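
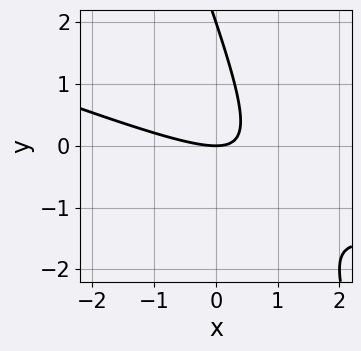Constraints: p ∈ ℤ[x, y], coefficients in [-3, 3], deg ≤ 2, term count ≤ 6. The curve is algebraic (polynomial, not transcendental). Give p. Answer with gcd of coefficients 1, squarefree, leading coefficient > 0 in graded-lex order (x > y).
x^2 + 3*x*y + y^2 - 2*y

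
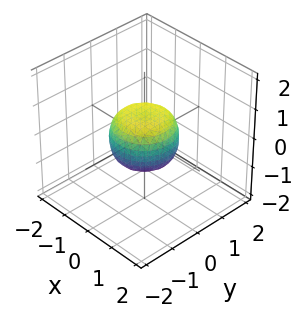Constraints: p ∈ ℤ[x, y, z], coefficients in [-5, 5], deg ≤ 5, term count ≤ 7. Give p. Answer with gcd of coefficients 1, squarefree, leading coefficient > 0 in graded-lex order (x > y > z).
First, deg p = 4.
Next, symmetries: rotational symmetry about the z-axis ⇒ p depends on x, y only through x² + y².
Next, reading off the gridlines: the x-axis gridline crossings are at x ∈ {-1, 1}; a circular section at z = 0 has radius exactly 1.
Finally, together with the visible shape, these determine p as stated.

2*x^4 + 4*x^2*y^2 + 2*y^4 - x^2 - y^2 + 2*z^2 - 1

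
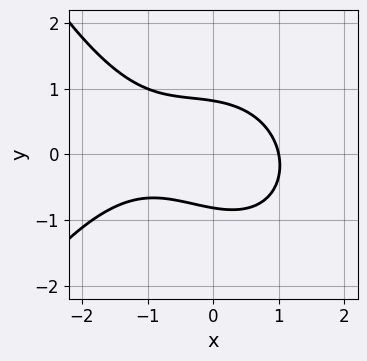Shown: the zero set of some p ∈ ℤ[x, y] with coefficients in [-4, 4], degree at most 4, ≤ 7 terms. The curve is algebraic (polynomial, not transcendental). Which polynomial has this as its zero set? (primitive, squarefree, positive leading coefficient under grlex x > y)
x^3 + x^2 + x*y + 3*y^2 - 2

(a) The degree is 3 — a generic line meets the curve in up to 3 points.
(b) Checking where it meets the axes: one x-axis crossing is at x = 1.
(c) Solving for integer coefficients yields p as stated.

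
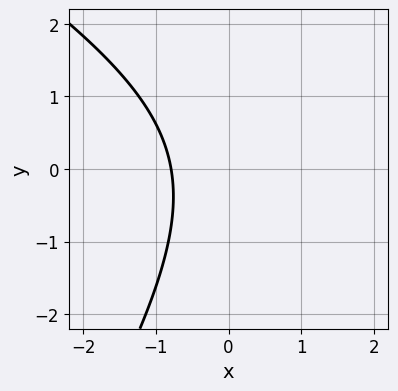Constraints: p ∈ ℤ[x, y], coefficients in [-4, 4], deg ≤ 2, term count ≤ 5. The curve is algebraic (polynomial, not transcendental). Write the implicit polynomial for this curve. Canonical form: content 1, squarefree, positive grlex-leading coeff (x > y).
x^2 + x*y - y^2 - 3*x - 3

First, the degree is 2 — a generic line meets the curve in up to 2 points.
Next, reading off the gridlines: no y-intercept at any integer in the box.
Finally, putting this together gives p.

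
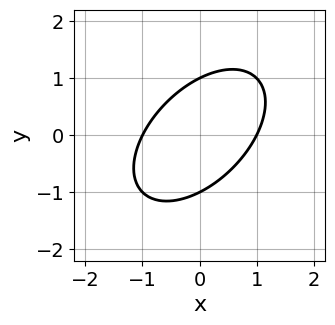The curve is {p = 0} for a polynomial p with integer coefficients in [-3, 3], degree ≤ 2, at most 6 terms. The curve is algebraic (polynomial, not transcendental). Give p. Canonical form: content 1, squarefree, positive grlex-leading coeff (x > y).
x^2 - x*y + y^2 - 1

Degree: the shape is more complex than any degree-1 curve, so deg p = 2.
Checking where it meets the axes: among the integer gridlines, it crosses the x-axis at x ∈ {-1, 1}; the y-axis gridline crossings are at y ∈ {-1, 1}.
Together with the visible shape, these determine p as stated.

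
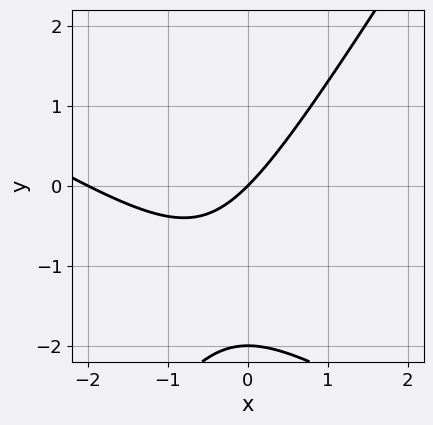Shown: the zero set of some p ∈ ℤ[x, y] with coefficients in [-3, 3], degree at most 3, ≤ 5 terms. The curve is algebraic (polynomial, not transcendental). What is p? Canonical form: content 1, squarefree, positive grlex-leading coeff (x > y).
deg p = 2.
From the axis intercepts and sections: the y-axis gridline crossings are at y ∈ {-2, 0}; the x-axis gridline crossings are at x ∈ {-2, 0}.
Solving for integer coefficients yields p as stated.

x^2 + x*y - y^2 + 2*x - 2*y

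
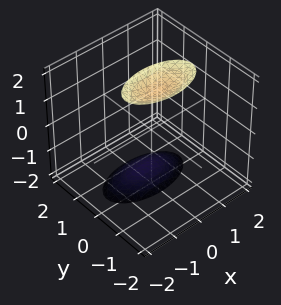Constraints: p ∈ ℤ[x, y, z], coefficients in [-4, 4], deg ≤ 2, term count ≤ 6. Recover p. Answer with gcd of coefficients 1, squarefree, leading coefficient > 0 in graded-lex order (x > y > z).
There are 2 components. Treating them together as one polynomial.
The degree is 2 — the shape is more complex than any degree-1 surface.
From the axis intercepts and sections: it misses every integer gridline on the x-axis; the surface avoids every integer y-axis point in the box.
Together with the visible shape, these determine p as stated.

x^2 + 3*y^2 + y*z - z^2 + 3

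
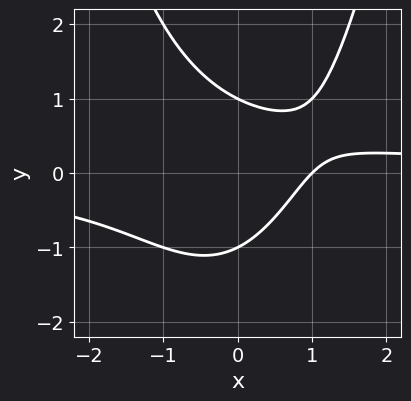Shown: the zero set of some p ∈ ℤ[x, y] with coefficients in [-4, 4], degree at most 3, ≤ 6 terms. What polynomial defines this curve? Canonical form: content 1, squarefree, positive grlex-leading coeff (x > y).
x^2*y - y^2 - x + 1

First, degree: no degree-2 curve has this shape, so deg p = 3.
Then, checking where it meets the axes: among the integer gridlines, it crosses the y-axis at y ∈ {-1, 1}; it crosses the x-axis at the gridline x = 1.
Finally, the integer polynomial consistent with all of this is the stated p.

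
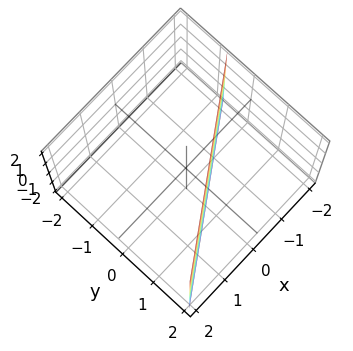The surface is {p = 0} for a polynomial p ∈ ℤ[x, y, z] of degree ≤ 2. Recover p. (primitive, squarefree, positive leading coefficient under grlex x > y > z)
2*x - 3*y + 2

Degree: the surface is flat (a plane), so deg p = 1.
Checking where it meets the axes: it meets the x-axis at x = -1 (among the integer gridlines); no z-intercept at any integer in the box.
Matching integer coefficients to the picture gives p.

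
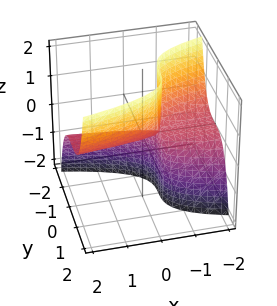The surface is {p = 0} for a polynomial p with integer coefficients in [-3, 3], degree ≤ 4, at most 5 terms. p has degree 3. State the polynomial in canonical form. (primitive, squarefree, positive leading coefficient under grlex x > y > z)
2*y^3 - 2*x*z - z

First, deg p = 3. A generic line meets the surface in up to 3 points.
Next, from the axis intercepts and sections: the visible x-axis segment lies entirely on the surface; one z-axis crossing is at z = 0.
Finally, matching integer coefficients to the picture gives p.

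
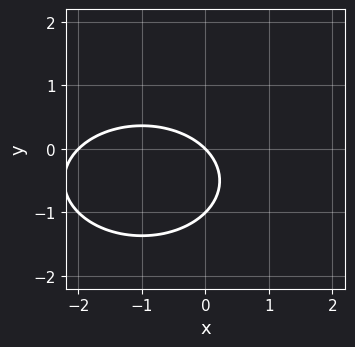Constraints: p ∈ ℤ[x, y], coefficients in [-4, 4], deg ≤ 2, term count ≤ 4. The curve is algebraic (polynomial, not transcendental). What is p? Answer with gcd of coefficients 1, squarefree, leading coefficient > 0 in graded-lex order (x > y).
x^2 + 2*y^2 + 2*x + 2*y

(a) deg p = 2.
(b) Checking where it meets the axes: among the integer gridlines, it crosses the x-axis at x ∈ {-2, 0}; the y-axis gridline crossings are at y ∈ {-1, 0}.
(c) Fitting integer coefficients to these (and the overall shape) gives p.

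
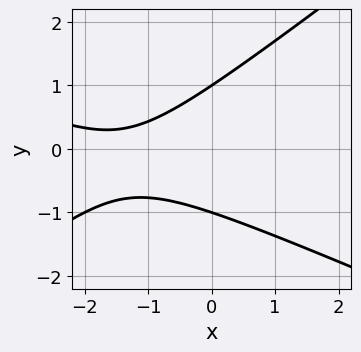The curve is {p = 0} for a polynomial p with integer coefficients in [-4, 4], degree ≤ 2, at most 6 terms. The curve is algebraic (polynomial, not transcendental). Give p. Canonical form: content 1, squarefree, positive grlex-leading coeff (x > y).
x^2 + x*y - 3*y^2 + 3*x + 3

(a) The degree is 2 — the shape is more complex than any degree-1 curve.
(b) Observable constraints: the curve avoids every integer x-axis point in the box; among the integer gridlines, it crosses the y-axis at y ∈ {-1, 1}.
(c) These observations pin down the coefficients.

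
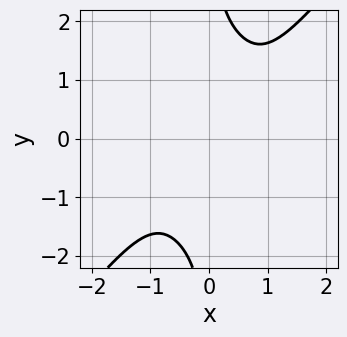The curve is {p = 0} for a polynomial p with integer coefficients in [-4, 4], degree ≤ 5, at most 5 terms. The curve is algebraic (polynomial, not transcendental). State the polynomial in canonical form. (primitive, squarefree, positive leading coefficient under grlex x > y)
3*x^4 - x^3*y - x*y^3 + 3

Degree: no degree-3 curve has this shape, so deg p = 4.
Checking where it meets the axes: no y-intercept at any integer in the box; no x-intercept at any integer in the box.
Matching integer coefficients to the picture gives p.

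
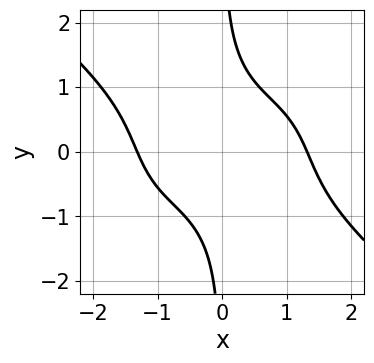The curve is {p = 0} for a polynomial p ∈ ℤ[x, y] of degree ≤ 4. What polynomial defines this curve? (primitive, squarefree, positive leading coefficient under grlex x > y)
x^4 + 2*x*y^3 + 3*x*y - 3

First, degree: a generic line meets the curve in up to 4 points, so deg p = 4.
Then, from the axis intercepts and sections: it misses every integer gridline on the y-axis.
Finally, solving for integer coefficients yields p as stated.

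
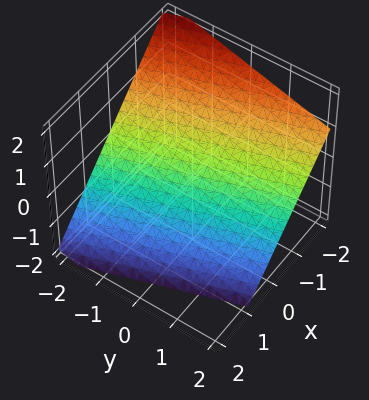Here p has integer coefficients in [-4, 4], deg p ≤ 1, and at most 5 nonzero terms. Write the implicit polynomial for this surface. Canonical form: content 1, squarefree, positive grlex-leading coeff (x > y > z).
3*x + y + 3*z + 2

1. deg p = 1. Every cross-section is a straight line — this is a plane.
2. Checking where it meets the axes: it meets the y-axis at y = -2 (among the integer gridlines).
3. Fitting integer coefficients to these (and the overall shape) gives p.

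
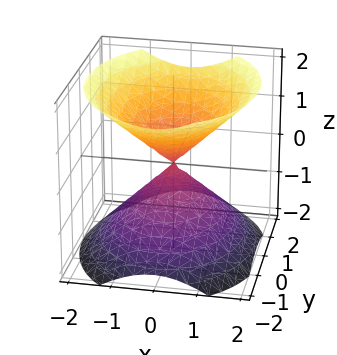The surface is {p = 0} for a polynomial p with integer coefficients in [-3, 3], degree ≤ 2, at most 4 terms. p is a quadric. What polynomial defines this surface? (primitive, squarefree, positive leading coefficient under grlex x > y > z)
1. I count 2 distinct pieces. Treating them together as one polynomial.
2. The degree is 2 — a double cone through the origin; a quadric.
3. Symmetries: it's symmetric under z → −z, forcing even powers of z; the x ↦ −x reflection is a symmetry, so x appears only in even powers; it's symmetric under y → −y, forcing even powers of y.
4. From the axis intercepts and sections: it meets the y-axis at y = 0 (among the integer gridlines); one x-axis crossing is at x = 0; it meets the z-axis at z = 0 (among the integer gridlines).
5. Fitting integer coefficients to these (and the overall shape) gives p.

3*x^2 + 2*y^2 - 3*z^2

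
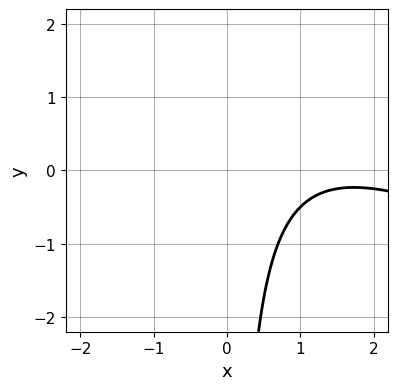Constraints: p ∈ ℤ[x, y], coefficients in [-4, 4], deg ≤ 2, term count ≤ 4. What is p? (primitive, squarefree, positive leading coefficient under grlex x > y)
x^2 + 2*x*y - 3*x + 3

(a) The degree is 2 — no degree-1 curve has this shape.
(b) Checking where it meets the axes: no x-intercept at any integer in the box; it misses every integer gridline on the y-axis.
(c) Assembling these constraints gives the stated polynomial.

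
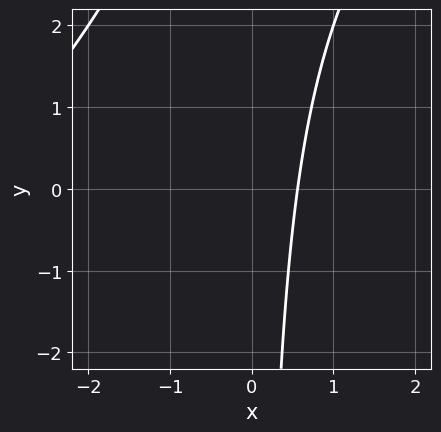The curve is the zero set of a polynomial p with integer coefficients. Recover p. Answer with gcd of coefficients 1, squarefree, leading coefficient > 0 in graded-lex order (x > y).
First, deg p = 2.
Then, from the visible intercepts: it misses every integer gridline on the y-axis.
Finally, solving for integer coefficients yields p as stated.

x^2 - x*y + 3*x - 2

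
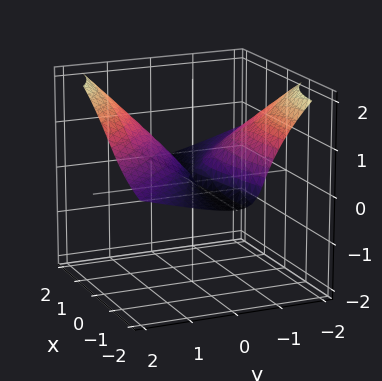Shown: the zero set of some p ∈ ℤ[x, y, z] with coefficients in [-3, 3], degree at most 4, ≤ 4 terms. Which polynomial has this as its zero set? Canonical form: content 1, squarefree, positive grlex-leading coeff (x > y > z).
The degree is 3 — a generic line meets the surface in up to 3 points.
From the axis intercepts and sections: one y-axis crossing is at y = 0; the visible x-axis segment lies entirely on the surface; it meets the z-axis at z = 0 (among the integer gridlines).
Solving for integer coefficients yields p as stated.

x^2*z - 3*x*y*z + 2*z^3 - 2*y^2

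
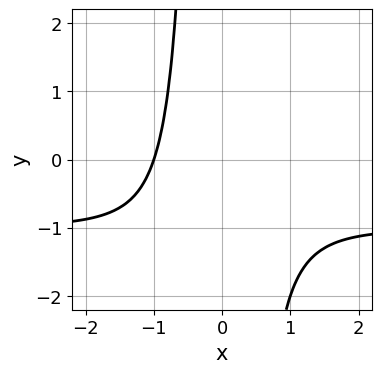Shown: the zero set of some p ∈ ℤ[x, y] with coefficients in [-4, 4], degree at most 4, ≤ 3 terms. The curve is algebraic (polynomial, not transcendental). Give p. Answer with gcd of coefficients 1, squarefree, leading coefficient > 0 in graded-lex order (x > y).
x^3*y + x^3 + 1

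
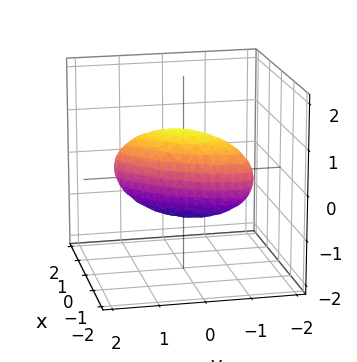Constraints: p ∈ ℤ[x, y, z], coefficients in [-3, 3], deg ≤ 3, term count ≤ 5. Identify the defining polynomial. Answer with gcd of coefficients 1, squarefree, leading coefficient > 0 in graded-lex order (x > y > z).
1. The degree is 2 — a generic line meets the surface in up to 2 points.
2. From the visible intercepts: the y-axis gridline crossings are at y ∈ {-1, 1}; the z-axis gridline crossings are at z ∈ {-1, 1}.
3. Together with the visible shape, these determine p as stated.

2*x^2 - 2*x*y + y^2 + z^2 - 1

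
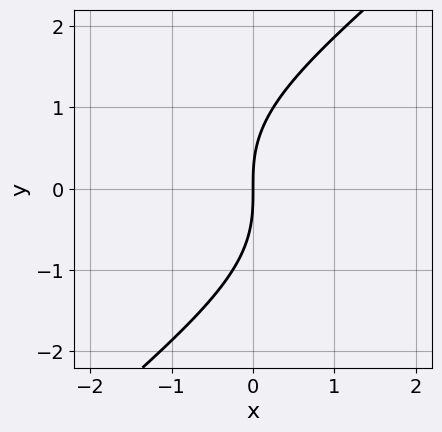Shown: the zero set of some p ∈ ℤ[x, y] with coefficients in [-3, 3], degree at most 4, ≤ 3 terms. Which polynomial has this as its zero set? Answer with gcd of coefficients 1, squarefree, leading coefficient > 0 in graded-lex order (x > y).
1. Degree: the shape is more complex than any degree-2 curve, so deg p = 3.
2. Against the integer gridlines: one x-axis crossing is at x = 0; one y-axis crossing is at y = 0.
3. Putting this together gives p.

x*y^2 - y^3 + 3*x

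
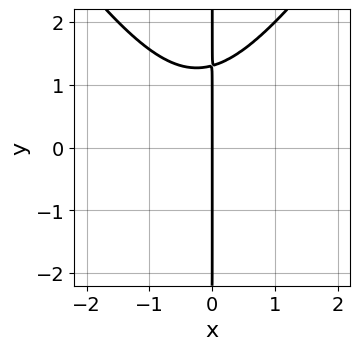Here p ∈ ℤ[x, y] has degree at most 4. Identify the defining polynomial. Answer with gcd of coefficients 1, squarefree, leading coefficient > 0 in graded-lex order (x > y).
2*x^3 - x*y^2 + x^2 - x*y + 3*x

1. deg p = 3. A generic line meets the curve in up to 3 points.
2. Checking where it meets the axes: it meets the x-axis at x = 0 (among the integer gridlines); every point of the y-axis in the box is on the curve.
3. Fitting integer coefficients to these (and the overall shape) gives p.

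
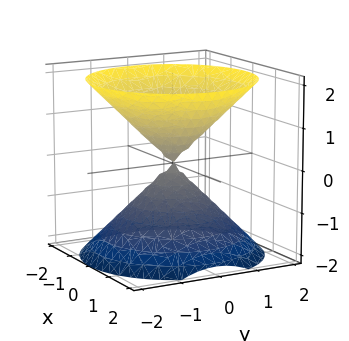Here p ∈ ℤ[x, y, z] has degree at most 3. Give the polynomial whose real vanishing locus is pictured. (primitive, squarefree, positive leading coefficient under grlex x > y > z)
x^2 + y^2 - z^2

There are 2 components.
Degree: a double cone through the origin; a quadric, so deg p = 2.
Symmetries: rotational symmetry about the z-axis ⇒ p depends on x, y only through x² + y²; the z ↦ −z reflection is a symmetry, so z appears only in even powers.
Checking where it meets the axes: a circular section at z = -1 has radius exactly 1; it meets the y-axis at y = 0 (among the integer gridlines); one x-axis crossing is at x = 0; it crosses the z-axis at the gridline z = 0.
Matching integer coefficients to the picture gives p.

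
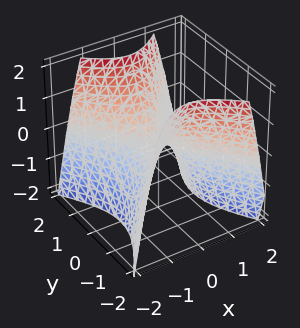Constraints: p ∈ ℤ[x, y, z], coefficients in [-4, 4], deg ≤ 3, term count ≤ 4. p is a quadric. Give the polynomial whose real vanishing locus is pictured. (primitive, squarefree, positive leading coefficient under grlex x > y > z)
3*x^2 - 2*y^2 + 2*z

1. deg p = 2. A saddle surface; a quadric.
2. Symmetries: it's symmetric under y → −y, forcing even powers of y; the x ↦ −x reflection is a symmetry, so x appears only in even powers.
3. From the axis intercepts and sections: one x-axis crossing is at x = 0; it meets the z-axis at z = 0 (among the integer gridlines); it crosses the y-axis at the gridline y = 0.
4. Fitting integer coefficients to these (and the overall shape) gives p.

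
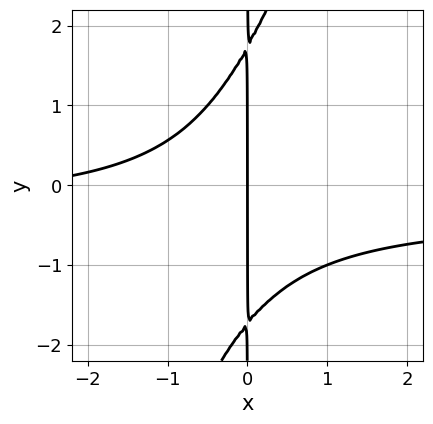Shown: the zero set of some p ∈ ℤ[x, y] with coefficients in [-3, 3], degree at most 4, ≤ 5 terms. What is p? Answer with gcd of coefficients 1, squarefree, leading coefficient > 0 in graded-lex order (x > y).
3*x^2*y - x*y^2 + x^2 + 3*x

(a) Degree: the shape is more complex than any degree-2 curve, so deg p = 3.
(b) From the axis intercepts and sections: the visible y-axis segment lies entirely on the curve; it crosses the x-axis at the gridline x = 0.
(c) Together with the visible shape, these determine p as stated.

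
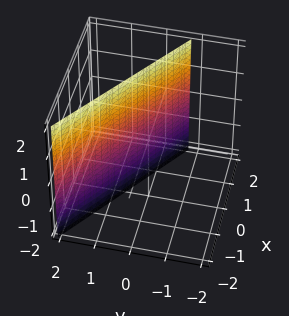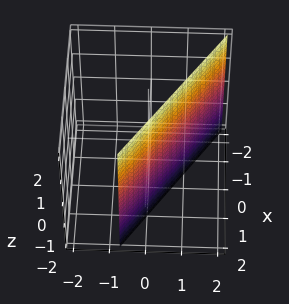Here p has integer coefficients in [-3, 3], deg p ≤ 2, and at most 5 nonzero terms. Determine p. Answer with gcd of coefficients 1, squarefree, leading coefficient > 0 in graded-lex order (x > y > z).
2*x + 3*y - 2

(a) The degree is 1 — the surface is flat (a plane).
(b) From the visible intercepts: the surface avoids every integer z-axis point in the box; it meets the x-axis at x = 1 (among the integer gridlines).
(c) Putting this together gives p.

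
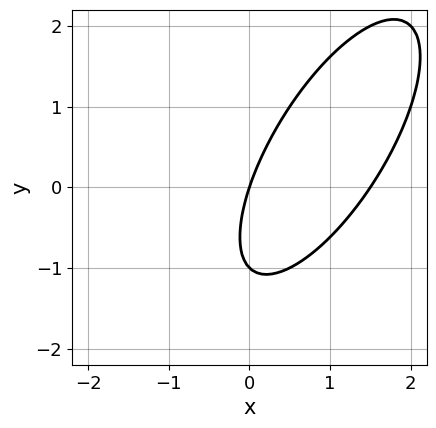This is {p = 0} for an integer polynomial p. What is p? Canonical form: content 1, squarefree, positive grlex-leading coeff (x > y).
2*x^2 - 2*x*y + y^2 - 3*x + y

1. deg p = 2.
2. Against the integer gridlines: it crosses the x-axis at the gridline x = 0; the y-axis gridline crossings are at y ∈ {-1, 0}.
3. Matching integer coefficients to the picture gives p.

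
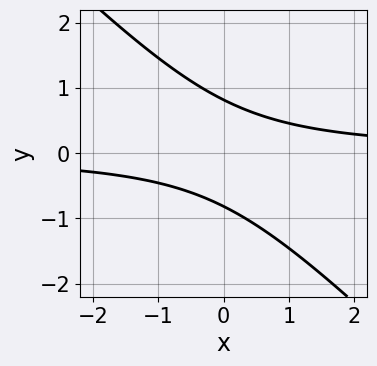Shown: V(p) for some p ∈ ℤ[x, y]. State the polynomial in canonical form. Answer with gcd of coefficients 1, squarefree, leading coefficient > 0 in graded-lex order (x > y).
1. The degree is 2 — no degree-1 curve has this shape.
2. Against the integer gridlines: the curve avoids every integer x-axis point in the box.
3. Solving for integer coefficients yields p as stated.

3*x*y + 3*y^2 - 2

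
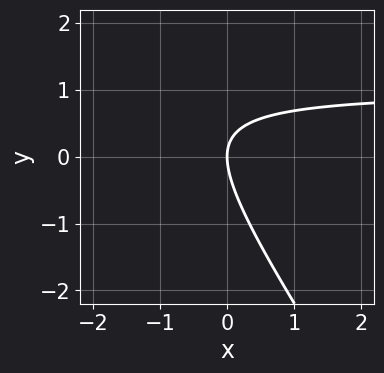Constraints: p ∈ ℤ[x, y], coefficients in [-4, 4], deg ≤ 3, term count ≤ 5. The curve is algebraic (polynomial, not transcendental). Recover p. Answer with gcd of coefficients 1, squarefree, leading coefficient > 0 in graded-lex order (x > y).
(a) Degree: the shape is more complex than any degree-1 curve, so deg p = 2.
(b) Checking where it meets the axes: one y-axis crossing is at y = 0; one x-axis crossing is at x = 0.
(c) Assembling these constraints gives the stated polynomial.

3*x*y + 2*y^2 - 3*x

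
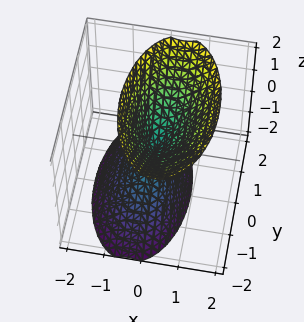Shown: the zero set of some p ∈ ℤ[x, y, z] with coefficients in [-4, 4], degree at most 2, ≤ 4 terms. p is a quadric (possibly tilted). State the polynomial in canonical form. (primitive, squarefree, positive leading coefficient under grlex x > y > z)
3*x^2 - x*z + y^2 - z^2

(a) The picture has 2 separate pieces. Treating them together as one polynomial.
(b) Degree: no degree-1 surface has this shape, so deg p = 2.
(c) Checking where it meets the axes: it meets the z-axis at z = 0 (among the integer gridlines); it meets the y-axis at y = 0 (among the integer gridlines); it crosses the x-axis at the gridline x = 0.
(d) Fitting integer coefficients to these (and the overall shape) gives p.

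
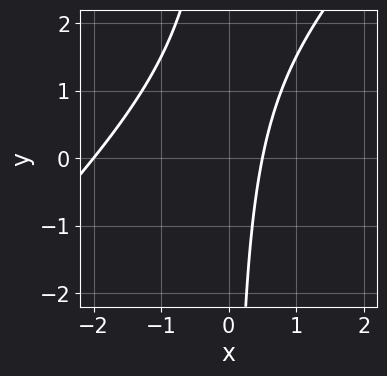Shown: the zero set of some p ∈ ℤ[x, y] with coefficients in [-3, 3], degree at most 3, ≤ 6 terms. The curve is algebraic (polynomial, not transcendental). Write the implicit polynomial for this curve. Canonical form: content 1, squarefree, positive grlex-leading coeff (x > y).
2*x^2 - 2*x*y + 3*x - 2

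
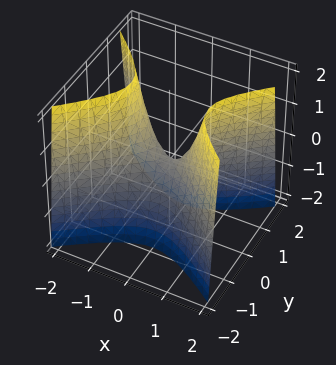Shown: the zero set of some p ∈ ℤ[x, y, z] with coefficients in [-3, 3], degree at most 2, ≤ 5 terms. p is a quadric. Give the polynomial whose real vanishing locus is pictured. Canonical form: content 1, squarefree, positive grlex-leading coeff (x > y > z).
(a) The degree is 2 — a hyperbolic paraboloid; a quadric.
(b) Symmetries: mirror symmetry x ↦ −x ⇒ only even powers of x; mirror symmetry y ↦ −y ⇒ only even powers of y.
(c) From the visible intercepts: it crosses the z-axis at the gridline z = 0; it meets the x-axis at x = 0 (among the integer gridlines); it meets the y-axis at y = 0 (among the integer gridlines).
(d) Together with the visible shape, these determine p as stated.

2*x^2 - 3*y^2 - z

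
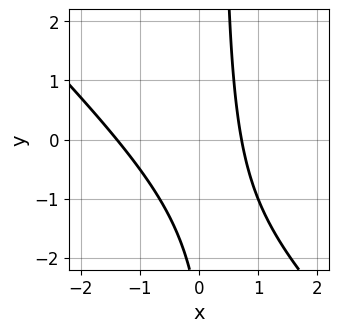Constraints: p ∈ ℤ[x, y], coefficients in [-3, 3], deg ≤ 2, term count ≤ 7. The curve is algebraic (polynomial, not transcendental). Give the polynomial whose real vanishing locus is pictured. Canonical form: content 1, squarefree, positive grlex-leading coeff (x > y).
3*x^2 + 3*x*y + 2*x - y - 3

First, the degree is 2 — a generic line meets the curve in up to 2 points.
Then, checking where it meets the axes: the curve avoids every integer y-axis point in the box.
Finally, together with the visible shape, these determine p as stated.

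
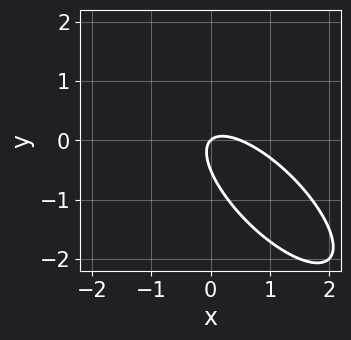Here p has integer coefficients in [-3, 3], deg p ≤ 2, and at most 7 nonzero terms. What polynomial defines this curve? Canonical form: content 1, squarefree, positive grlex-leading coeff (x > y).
2*x^2 + 3*x*y + 2*y^2 - x + y

First, the degree is 2 — no degree-1 curve has this shape.
Next, checking where it meets the axes: it crosses the y-axis at the gridline y = 0; it meets the x-axis at x = 0 (among the integer gridlines).
Finally, together with the visible shape, these determine p as stated.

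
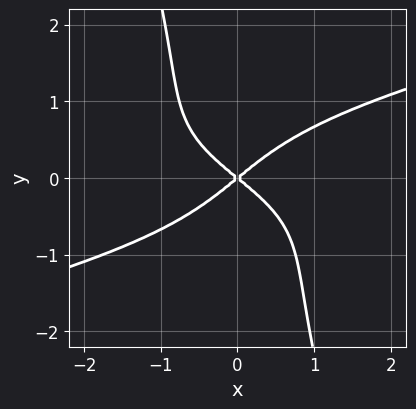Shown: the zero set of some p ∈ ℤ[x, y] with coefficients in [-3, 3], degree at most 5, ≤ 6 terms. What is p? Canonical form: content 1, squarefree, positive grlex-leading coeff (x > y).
x^2*y^2 - 3*x*y^3 - y^4 + 2*x^2 - 3*y^2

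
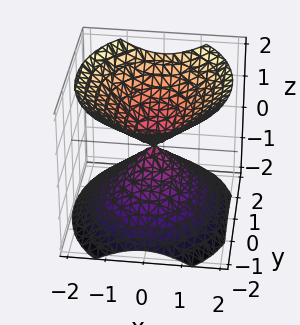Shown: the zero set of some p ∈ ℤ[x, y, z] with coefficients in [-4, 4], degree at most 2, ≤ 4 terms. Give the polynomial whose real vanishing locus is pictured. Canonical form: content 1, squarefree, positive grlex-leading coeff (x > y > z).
I count 2 distinct pieces. Treating them together as one polynomial.
deg p = 2. Two nappes meeting at a single point; a quadric.
Symmetries: the x ↦ −x reflection is a symmetry, so x appears only in even powers; it's symmetric under y → −y, forcing even powers of y; it's symmetric under z → −z, forcing even powers of z.
From the visible intercepts: it meets the x-axis at x = 0 (among the integer gridlines); one y-axis crossing is at y = 0; it meets the z-axis at z = 0 (among the integer gridlines).
Assembling these constraints gives the stated polynomial.

3*x^2 + 2*y^2 - 3*z^2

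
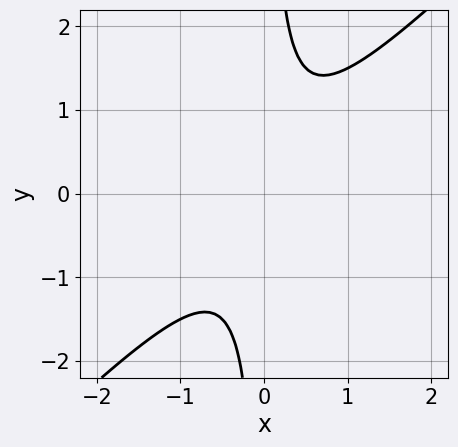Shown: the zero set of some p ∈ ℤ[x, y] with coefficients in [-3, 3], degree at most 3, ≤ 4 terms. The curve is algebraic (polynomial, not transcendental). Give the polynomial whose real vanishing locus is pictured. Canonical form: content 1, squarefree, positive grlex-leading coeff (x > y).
2*x^2 - 2*x*y + 1

First, the degree is 2 — no degree-1 curve has this shape.
Then, from the visible intercepts: it misses every integer gridline on the y-axis; the curve avoids every integer x-axis point in the box.
Finally, solving for integer coefficients yields p as stated.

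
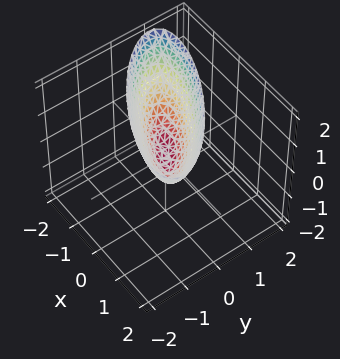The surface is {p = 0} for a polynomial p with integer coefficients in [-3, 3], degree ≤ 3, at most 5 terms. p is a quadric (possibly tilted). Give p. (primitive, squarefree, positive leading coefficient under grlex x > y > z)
x^2 + 2*x*y + 2*y^2 - z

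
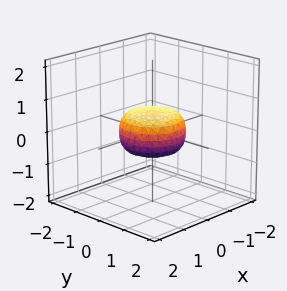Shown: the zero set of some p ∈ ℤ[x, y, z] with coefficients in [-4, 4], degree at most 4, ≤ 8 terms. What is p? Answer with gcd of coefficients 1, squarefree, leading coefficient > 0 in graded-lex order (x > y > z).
2*x^4 + 4*x^2*y^2 + 2*y^4 - x^2 - y^2 + 3*z^2 - 1

First, degree: no degree-3 surface has this shape, so deg p = 4.
Next, symmetries: rotational symmetry about the z-axis ⇒ p depends on x, y only through x² + y².
Next, observable constraints: the x-axis gridline crossings are at x ∈ {-1, 1}; among the integer gridlines, it crosses the y-axis at y ∈ {-1, 1}.
Finally, putting this together gives p.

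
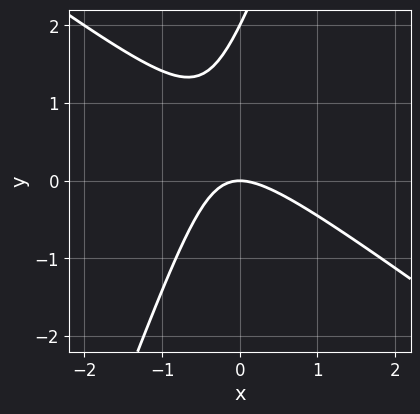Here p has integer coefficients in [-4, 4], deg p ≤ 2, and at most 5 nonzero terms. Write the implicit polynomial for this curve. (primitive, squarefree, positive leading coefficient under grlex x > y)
2*x^2 + 2*x*y - y^2 + 2*y

1. The degree is 2 — no degree-1 curve has this shape.
2. Observable constraints: among the integer gridlines, it crosses the y-axis at y ∈ {0, 2}; it crosses the x-axis at the gridline x = 0.
3. Solving for integer coefficients yields p as stated.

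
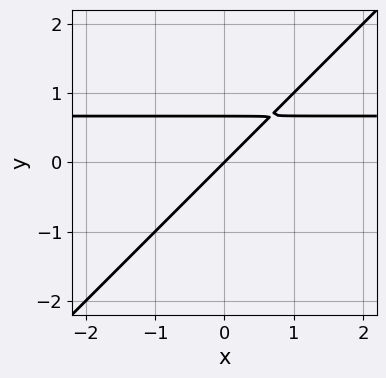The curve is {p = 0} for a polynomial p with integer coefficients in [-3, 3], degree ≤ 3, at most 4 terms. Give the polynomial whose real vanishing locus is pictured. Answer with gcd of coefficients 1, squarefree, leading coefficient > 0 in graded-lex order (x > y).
3*x*y - 3*y^2 - 2*x + 2*y

1. deg p = 2.
2. Observable constraints: one y-axis crossing is at y = 0; it meets the x-axis at x = 0 (among the integer gridlines).
3. Solving for integer coefficients yields p as stated.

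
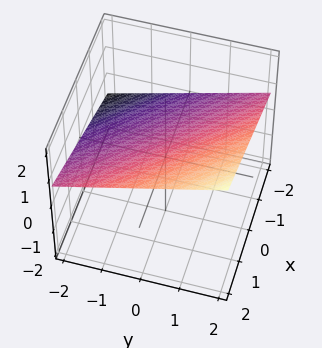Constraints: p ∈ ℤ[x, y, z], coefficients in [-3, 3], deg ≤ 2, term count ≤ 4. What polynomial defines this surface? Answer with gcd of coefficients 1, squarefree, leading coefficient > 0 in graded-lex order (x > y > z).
(a) The degree is 1 — the surface is flat (a plane).
(b) Observable constraints: it crosses the x-axis at the gridline x = -2; one y-axis crossing is at y = -2.
(c) The integer polynomial consistent with all of this is the stated p.

x + y - 3*z + 2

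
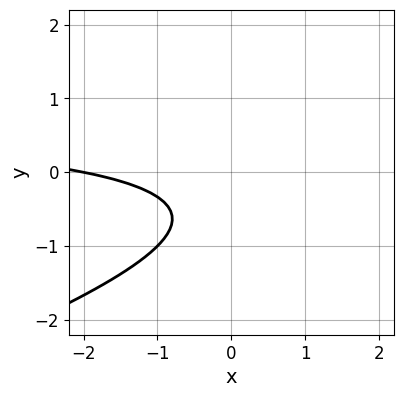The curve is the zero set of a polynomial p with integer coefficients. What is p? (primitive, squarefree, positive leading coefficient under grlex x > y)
First, the degree is 2 — the shape is more complex than any degree-1 curve.
Next, observable constraints: it crosses the x-axis at the gridline x = -2; no y-intercept at any integer in the box.
Finally, assembling these constraints gives the stated polynomial.

x*y - 3*y^2 - x - 3*y - 2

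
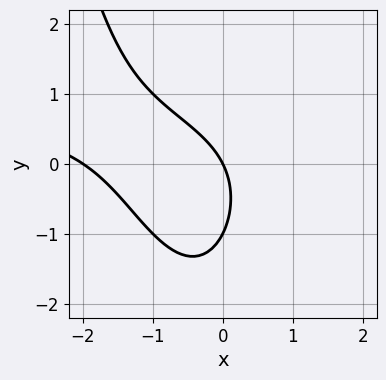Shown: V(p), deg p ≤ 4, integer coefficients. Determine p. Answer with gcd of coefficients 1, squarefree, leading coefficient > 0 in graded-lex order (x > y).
x^2*y - x^2 - y^2 - 2*x - y

Degree: a generic line meets the curve in up to 3 points, so deg p = 3.
From the axis intercepts and sections: the y-axis gridline crossings are at y ∈ {-1, 0}; among the integer gridlines, it crosses the x-axis at x ∈ {-2, 0}.
Putting this together gives p.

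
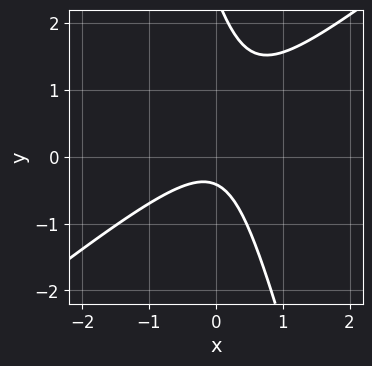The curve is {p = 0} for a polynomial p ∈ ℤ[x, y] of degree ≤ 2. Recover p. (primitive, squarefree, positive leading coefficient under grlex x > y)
3*x^2 - 3*x*y - y^2 + 2*y + 1

(a) The degree is 2 — the shape is more complex than any degree-1 curve.
(b) Checking where it meets the axes: the curve avoids every integer x-axis point in the box.
(c) Matching integer coefficients to the picture gives p.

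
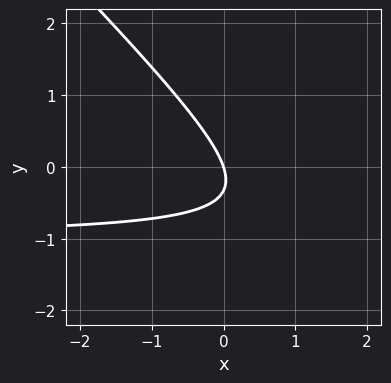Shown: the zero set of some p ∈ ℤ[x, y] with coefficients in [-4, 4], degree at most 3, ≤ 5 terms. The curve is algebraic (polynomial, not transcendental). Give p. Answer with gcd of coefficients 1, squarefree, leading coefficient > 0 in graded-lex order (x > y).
(a) Degree: the shape is more complex than any degree-1 curve, so deg p = 2.
(b) Checking where it meets the axes: it crosses the y-axis at the gridline y = 0; it meets the x-axis at x = 0 (among the integer gridlines).
(c) Solving for integer coefficients yields p as stated.

3*x*y + 3*y^2 + 3*x + y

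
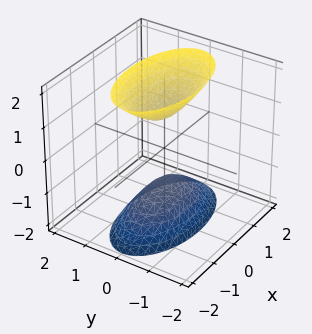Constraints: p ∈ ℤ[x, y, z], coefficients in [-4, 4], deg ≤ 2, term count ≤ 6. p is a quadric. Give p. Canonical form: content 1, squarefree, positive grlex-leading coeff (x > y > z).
1. I count 2 distinct pieces.
2. Degree: two sheets facing apart; a quadric, so deg p = 2.
3. Symmetries: it's symmetric under z → −z, forcing even powers of z; it's symmetric under x → −x, forcing even powers of x; the y ↦ −y reflection is a symmetry, so y appears only in even powers.
4. From the axis intercepts and sections: no x-intercept at any integer in the box; no y-intercept at any integer in the box.
5. Putting this together gives p.

x^2 + 3*y^2 - z^2 + 1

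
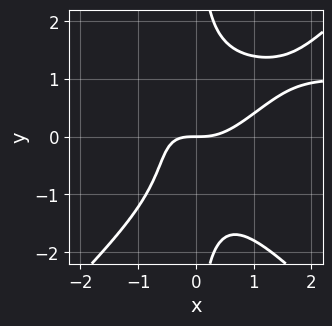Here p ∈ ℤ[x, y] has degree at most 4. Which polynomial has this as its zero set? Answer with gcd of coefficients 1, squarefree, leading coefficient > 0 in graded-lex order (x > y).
3*x^3*y - 3*x*y^3 - 3*x^3 + 2*x*y + 3*y

First, deg p = 4.
Next, against the integer gridlines: one y-axis crossing is at y = 0; it crosses the x-axis at the gridline x = 0.
Finally, together with the visible shape, these determine p as stated.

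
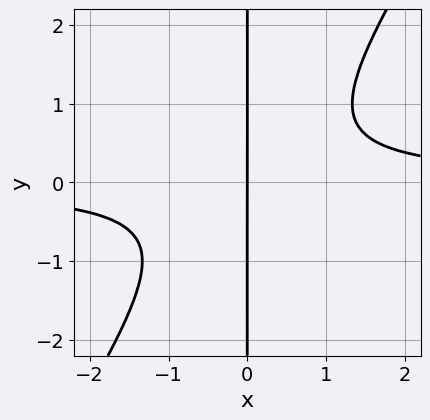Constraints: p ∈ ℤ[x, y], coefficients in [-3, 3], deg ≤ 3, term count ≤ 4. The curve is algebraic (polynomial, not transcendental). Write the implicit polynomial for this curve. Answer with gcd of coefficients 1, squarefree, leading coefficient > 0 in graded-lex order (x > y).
Degree: the shape is more complex than any degree-2 curve, so deg p = 3.
Observable constraints: it crosses the x-axis at the gridline x = 0; every point of the y-axis in the box is on the curve.
Putting this together gives p.

3*x^2*y - 2*x*y^2 - 2*x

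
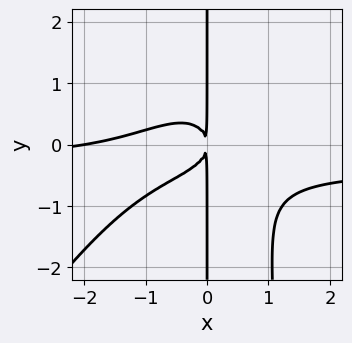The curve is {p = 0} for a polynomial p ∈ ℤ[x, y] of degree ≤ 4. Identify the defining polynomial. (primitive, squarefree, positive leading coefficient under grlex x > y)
3*x^3*y - 2*x^2*y^2 + x^3 + 3*x*y^2 + 2*x^2

First, degree: the shape is more complex than any degree-3 curve, so deg p = 4.
Then, against the integer gridlines: every point of the y-axis in the box is on the curve; it meets the x-axis at x = -2 (among the integer gridlines).
Finally, assembling these constraints gives the stated polynomial.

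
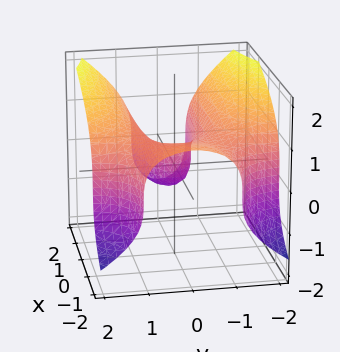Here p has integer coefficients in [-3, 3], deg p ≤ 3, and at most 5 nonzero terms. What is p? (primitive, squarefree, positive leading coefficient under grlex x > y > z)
3*x*y^2 - 3*z^3 + 3*y^2 - 2*x

First, degree: the shape is more complex than any degree-2 surface, so deg p = 3.
Then, from the axis intercepts and sections: one z-axis crossing is at z = 0; one y-axis crossing is at y = 0.
Finally, fitting integer coefficients to these (and the overall shape) gives p.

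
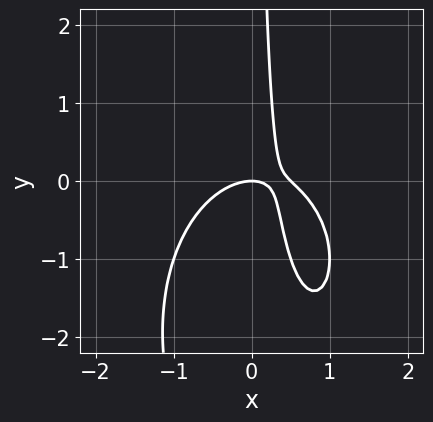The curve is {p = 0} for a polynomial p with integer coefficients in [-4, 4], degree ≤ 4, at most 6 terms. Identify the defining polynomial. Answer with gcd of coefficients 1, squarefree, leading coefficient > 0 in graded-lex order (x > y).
(a) Degree: a generic line meets the curve in up to 3 points, so deg p = 3.
(b) From the visible intercepts: one x-axis crossing is at x = 0; it meets the y-axis at y = 0 (among the integer gridlines).
(c) Putting this together gives p.

2*x^3 + x*y^2 - x^2 + 3*x*y - y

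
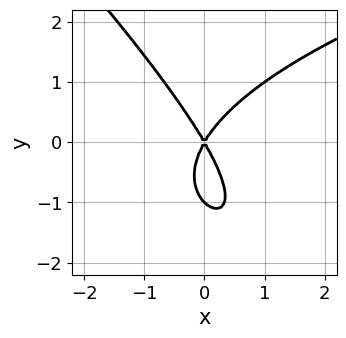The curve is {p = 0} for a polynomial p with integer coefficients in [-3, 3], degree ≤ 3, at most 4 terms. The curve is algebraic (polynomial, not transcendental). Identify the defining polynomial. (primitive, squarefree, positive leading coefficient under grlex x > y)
x*y^2 + y^3 - 3*x^2 + y^2

First, degree: a generic line meets the curve in up to 3 points, so deg p = 3.
Then, observable constraints: among the integer gridlines, it crosses the y-axis at y ∈ {-1, 0}; it meets the x-axis at x = 0 (among the integer gridlines).
Finally, solving for integer coefficients yields p as stated.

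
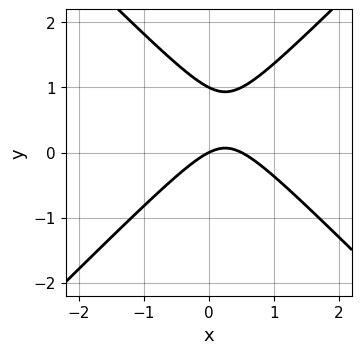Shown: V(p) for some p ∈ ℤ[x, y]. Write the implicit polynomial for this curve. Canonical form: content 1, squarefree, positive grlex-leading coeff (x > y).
deg p = 2.
From the axis intercepts and sections: the y-axis gridline crossings are at y ∈ {0, 1}; it meets the x-axis at x = 0 (among the integer gridlines).
Assembling these constraints gives the stated polynomial.

2*x^2 - 2*y^2 - x + 2*y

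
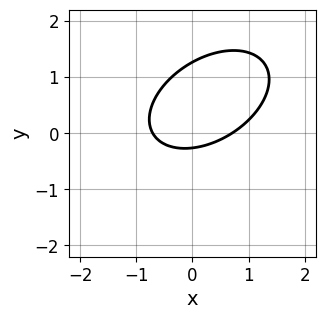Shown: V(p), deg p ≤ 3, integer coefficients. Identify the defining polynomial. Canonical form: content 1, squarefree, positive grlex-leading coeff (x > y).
deg p = 2.
Solving for integer coefficients yields p as stated.

2*x^2 - 2*x*y + 3*y^2 - 3*y - 1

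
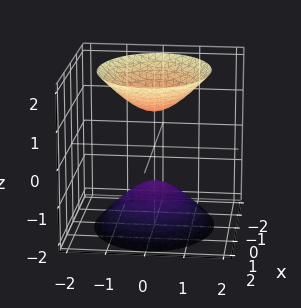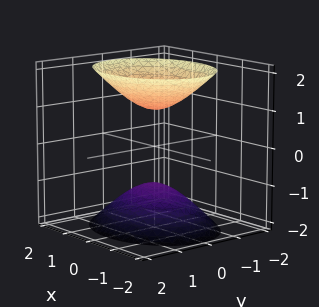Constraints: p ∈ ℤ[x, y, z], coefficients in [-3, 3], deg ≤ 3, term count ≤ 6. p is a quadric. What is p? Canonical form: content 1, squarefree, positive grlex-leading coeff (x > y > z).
(a) I count 2 distinct pieces.
(b) Degree: two sheets facing apart; a quadric, so deg p = 2.
(c) Symmetries: the y ↦ −y reflection is a symmetry, so y appears only in even powers; the x ↦ −x reflection is a symmetry, so x appears only in even powers; it's symmetric under z → −z, forcing even powers of z.
(d) Against the integer gridlines: it misses every integer gridline on the x-axis; among the integer gridlines, it crosses the z-axis at z ∈ {-1, 1}; no y-intercept at any integer in the box.
(e) Putting this together gives p.

2*x^2 + 3*y^2 - 2*z^2 + 2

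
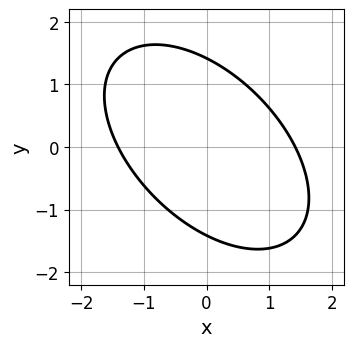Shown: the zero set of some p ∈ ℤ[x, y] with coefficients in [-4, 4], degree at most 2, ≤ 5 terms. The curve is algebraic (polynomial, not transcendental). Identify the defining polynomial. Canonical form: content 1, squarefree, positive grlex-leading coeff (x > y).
1. deg p = 2. A generic line meets the curve in up to 2 points.
2. The integer polynomial consistent with all of this is the stated p.

x^2 + x*y + y^2 - 2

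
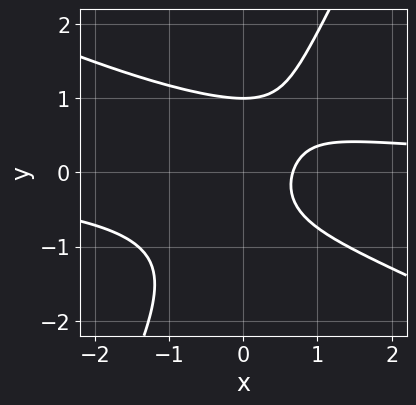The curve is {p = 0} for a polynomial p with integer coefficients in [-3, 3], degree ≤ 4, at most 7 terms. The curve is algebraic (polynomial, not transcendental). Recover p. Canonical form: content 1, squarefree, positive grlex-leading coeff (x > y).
The degree is 3 — no degree-2 curve has this shape.
Checking where it meets the axes: one y-axis crossing is at y = 1.
Assembling these constraints gives the stated polynomial.

2*x^2*y + 3*x*y^2 - 2*y^3 - 3*x + 2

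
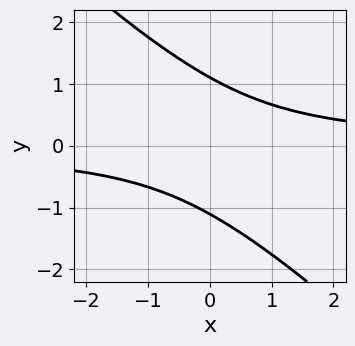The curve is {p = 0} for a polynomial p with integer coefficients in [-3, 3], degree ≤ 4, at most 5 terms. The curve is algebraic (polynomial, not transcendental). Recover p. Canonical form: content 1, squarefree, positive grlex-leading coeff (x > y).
2*x*y^3 + 2*y^4 + 3*x*y - 3

(a) deg p = 4.
(b) Checking where it meets the axes: it misses every integer gridline on the x-axis.
(c) The integer polynomial consistent with all of this is the stated p.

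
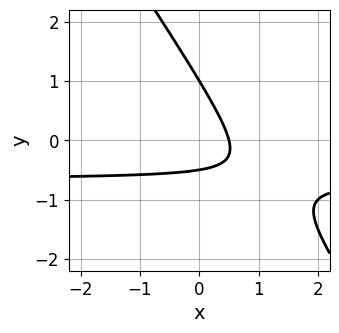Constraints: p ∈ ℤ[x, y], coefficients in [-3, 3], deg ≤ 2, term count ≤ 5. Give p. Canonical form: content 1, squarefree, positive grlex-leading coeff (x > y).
First, degree: a generic line meets the curve in up to 2 points, so deg p = 2.
Next, reading off the gridlines: it crosses the y-axis at the gridline y = 1.
Finally, these observations pin down the coefficients.

3*x*y + 2*y^2 + 2*x - y - 1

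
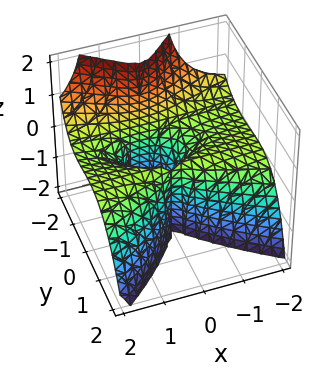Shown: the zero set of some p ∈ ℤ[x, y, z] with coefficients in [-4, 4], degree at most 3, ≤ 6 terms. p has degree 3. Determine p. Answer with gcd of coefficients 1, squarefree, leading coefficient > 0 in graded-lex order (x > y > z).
First, deg p = 3.
Next, observable constraints: the visible z-axis segment lies entirely on the surface; every point of the x-axis in the box is on the surface.
Finally, fitting integer coefficients to these (and the overall shape) gives p.

3*x^2*z + x*y*z + 2*y^3 + 3*y^2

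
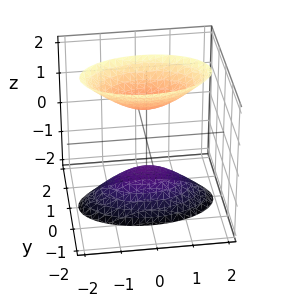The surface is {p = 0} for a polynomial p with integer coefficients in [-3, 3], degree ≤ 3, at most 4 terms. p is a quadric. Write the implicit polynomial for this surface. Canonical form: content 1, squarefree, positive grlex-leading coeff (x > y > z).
(a) I count 2 distinct pieces. They look like related sheets of one shape, so recover p as a whole.
(b) deg p = 2. Two separate bowl-shaped sheets opening away from each other; a quadric.
(c) Symmetries: it's symmetric under x → −x, forcing even powers of x; mirror symmetry z ↦ −z ⇒ only even powers of z; it's symmetric under y → −y, forcing even powers of y.
(d) Observable constraints: it misses every integer gridline on the y-axis; no x-intercept at any integer in the box; among the integer gridlines, it crosses the z-axis at z ∈ {-1, 1}.
(e) These observations pin down the coefficients.

x^2 + 3*y^2 - z^2 + 1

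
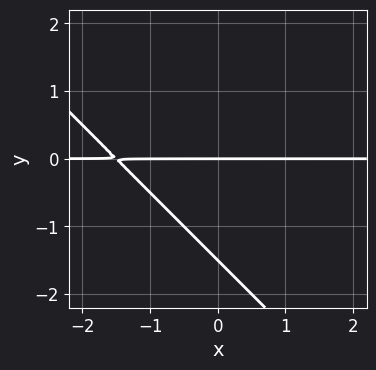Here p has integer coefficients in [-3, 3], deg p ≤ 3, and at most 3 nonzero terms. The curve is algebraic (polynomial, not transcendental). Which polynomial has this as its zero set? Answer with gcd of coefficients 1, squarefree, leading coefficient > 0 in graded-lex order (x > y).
1. Degree: a generic line meets the curve in up to 2 points, so deg p = 2.
2. Checking where it meets the axes: it meets the y-axis at y = 0 (among the integer gridlines); the visible x-axis segment lies entirely on the curve.
3. Matching integer coefficients to the picture gives p.

2*x*y + 2*y^2 + 3*y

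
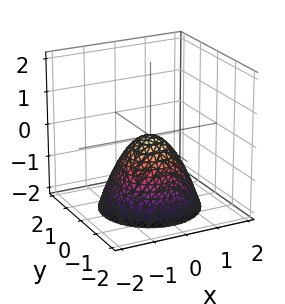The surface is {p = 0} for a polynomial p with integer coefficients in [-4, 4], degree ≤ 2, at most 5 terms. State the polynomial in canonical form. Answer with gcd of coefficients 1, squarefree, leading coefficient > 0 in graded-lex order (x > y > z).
x^2 + y^2 + z

(a) deg p = 2.
(b) Symmetries: every cross-section ⟂ z is a circle, so x, y appear only via x² + y².
(c) Checking where it meets the axes: it crosses the x-axis at the gridline x = 0; a circular section at z = -1 has radius exactly 1.
(d) Together with the visible shape, these determine p as stated.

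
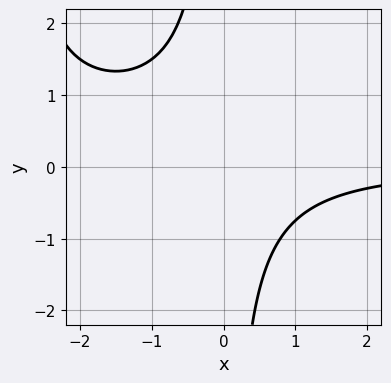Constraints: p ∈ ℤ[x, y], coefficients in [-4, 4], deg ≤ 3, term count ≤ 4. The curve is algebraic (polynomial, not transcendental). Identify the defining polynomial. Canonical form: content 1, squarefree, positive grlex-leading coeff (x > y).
The degree is 3 — no degree-2 curve has this shape.
From the visible intercepts: no y-intercept at any integer in the box; it misses every integer gridline on the x-axis.
Together with the visible shape, these determine p as stated.

x^2*y + 3*x*y + 3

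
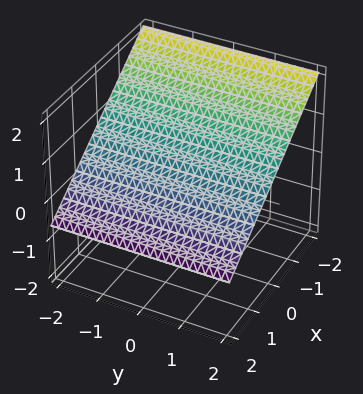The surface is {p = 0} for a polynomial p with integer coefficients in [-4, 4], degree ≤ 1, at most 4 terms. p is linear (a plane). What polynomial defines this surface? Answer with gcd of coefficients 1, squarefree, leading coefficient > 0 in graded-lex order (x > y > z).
2*x + 3*z - 2

1. Degree: the surface is flat (a plane), so deg p = 1.
2. From the axis intercepts and sections: it crosses the x-axis at the gridline x = 1; it misses every integer gridline on the y-axis.
3. Fitting integer coefficients to these (and the overall shape) gives p.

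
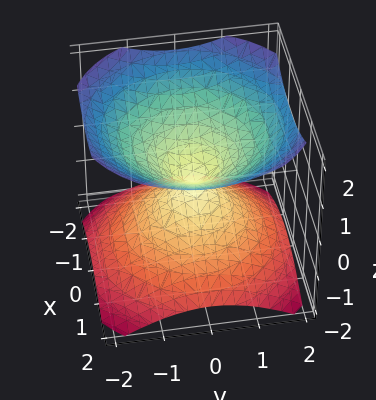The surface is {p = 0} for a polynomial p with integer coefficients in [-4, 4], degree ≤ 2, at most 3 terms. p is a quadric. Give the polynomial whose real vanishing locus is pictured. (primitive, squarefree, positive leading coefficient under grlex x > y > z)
2*x^2 + 2*y^2 - 3*z^2

First, I count 2 distinct pieces. Treating them together as one polynomial.
Next, degree: two nappes meeting at a single point; a quadric, so deg p = 2.
Next, symmetry: every cross-section ⟂ z is a circle, so x, y appear only via x² + y²; mirror symmetry z ↦ −z ⇒ only even powers of z.
Next, checking where it meets the axes: a circular section at z = 1 has radius between 1 and 2; it meets the z-axis at z = 0 (among the integer gridlines); it crosses the x-axis at the gridline x = 0; it crosses the y-axis at the gridline y = 0.
Finally, assembling these constraints gives the stated polynomial.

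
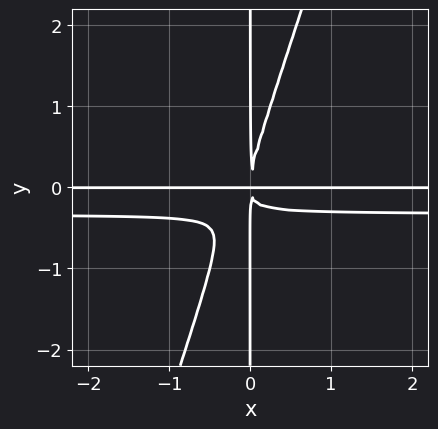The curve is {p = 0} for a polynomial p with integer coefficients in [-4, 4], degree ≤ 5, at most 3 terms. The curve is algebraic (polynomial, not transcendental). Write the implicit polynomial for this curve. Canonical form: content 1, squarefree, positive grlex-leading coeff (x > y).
3*x^2*y^2 - x*y^3 + x^2*y

The degree is 4 — a generic line meets the curve in up to 4 points.
Observable constraints: every point of the y-axis in the box is on the curve; the visible x-axis segment lies entirely on the curve.
Solving for integer coefficients yields p as stated.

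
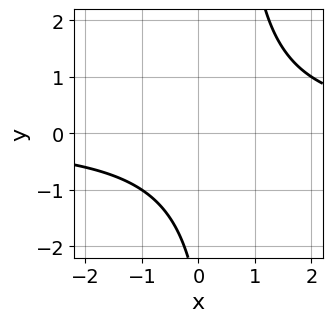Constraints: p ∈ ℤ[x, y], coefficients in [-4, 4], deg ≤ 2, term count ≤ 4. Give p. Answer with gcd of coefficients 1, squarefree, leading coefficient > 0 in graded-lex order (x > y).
Degree: the shape is more complex than any degree-1 curve, so deg p = 2.
From the visible intercepts: it misses every integer gridline on the x-axis; it misses every integer gridline on the y-axis.
Assembling these constraints gives the stated polynomial.

2*x*y - y - 3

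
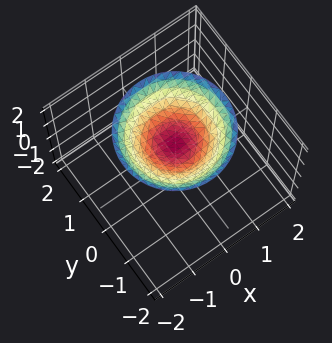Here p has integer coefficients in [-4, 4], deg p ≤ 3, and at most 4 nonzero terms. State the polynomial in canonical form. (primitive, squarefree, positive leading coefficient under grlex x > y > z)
x^2 + y^2 - 2*z + 2

(a) Degree: a generic line meets the surface in up to 2 points, so deg p = 2.
(b) By symmetry, every cross-section ⟂ z is a circle, so x, y appear only via x² + y².
(c) From the axis intercepts and sections: it meets the z-axis at z = 1 (among the integer gridlines); the surface avoids every integer y-axis point in the box.
(d) Matching integer coefficients to the picture gives p.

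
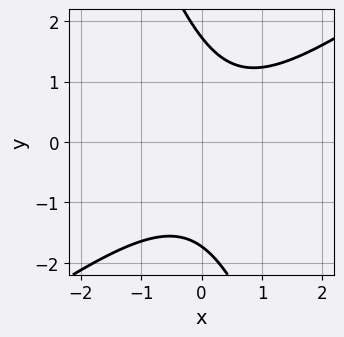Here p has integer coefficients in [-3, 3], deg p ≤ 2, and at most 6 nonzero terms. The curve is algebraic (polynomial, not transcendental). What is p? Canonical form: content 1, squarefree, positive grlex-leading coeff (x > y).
2*x^2 - 2*x*y - y^2 - x + 3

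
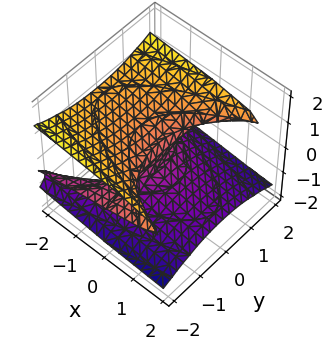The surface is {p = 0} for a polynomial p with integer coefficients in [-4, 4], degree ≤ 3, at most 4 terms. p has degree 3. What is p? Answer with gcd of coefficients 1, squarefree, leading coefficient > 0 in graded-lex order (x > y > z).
y^2*z - 3*z^3 - z^2 - x

First, degree: no degree-2 surface has this shape, so deg p = 3.
Next, observable constraints: one z-axis crossing is at z = 0; every point of the y-axis in the box is on the surface; it meets the x-axis at x = 0 (among the integer gridlines).
Finally, these observations pin down the coefficients.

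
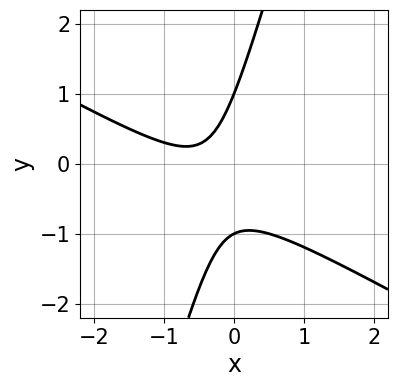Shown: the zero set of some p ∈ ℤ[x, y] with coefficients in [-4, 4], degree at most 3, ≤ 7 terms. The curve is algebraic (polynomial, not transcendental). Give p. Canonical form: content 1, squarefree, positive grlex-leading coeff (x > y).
2*x^2 + 3*x*y - y^2 + 2*x + 1

(a) deg p = 2.
(b) From the visible intercepts: the y-axis gridline crossings are at y ∈ {-1, 1}; no x-intercept at any integer in the box.
(c) Fitting integer coefficients to these (and the overall shape) gives p.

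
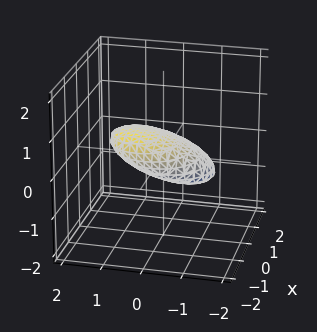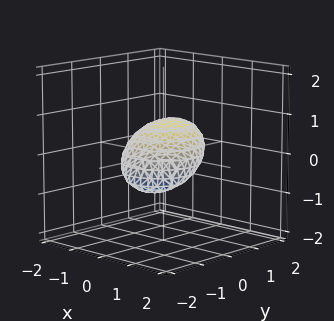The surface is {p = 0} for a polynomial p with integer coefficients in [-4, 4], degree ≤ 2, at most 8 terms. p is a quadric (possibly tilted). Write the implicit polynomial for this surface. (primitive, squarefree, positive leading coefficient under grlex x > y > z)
x^2 + x*z + y^2 - 2*y*z + 3*z^2 - 1

First, degree: the shape is more complex than any degree-1 surface, so deg p = 2.
Next, reading off the gridlines: the y-axis gridline crossings are at y ∈ {-1, 1}; the x-axis gridline crossings are at x ∈ {-1, 1}.
Finally, putting this together gives p.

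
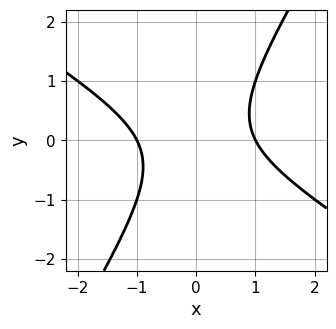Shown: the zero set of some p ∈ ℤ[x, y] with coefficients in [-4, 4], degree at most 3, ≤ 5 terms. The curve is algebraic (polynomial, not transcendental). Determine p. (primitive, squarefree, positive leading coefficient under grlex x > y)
x^2 + x*y - y^2 - 1

First, degree: a generic line meets the curve in up to 2 points, so deg p = 2.
Next, from the visible intercepts: the x-axis gridline crossings are at x ∈ {-1, 1}; the curve avoids every integer y-axis point in the box.
Finally, assembling these constraints gives the stated polynomial.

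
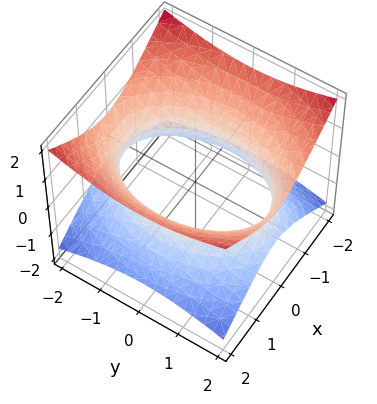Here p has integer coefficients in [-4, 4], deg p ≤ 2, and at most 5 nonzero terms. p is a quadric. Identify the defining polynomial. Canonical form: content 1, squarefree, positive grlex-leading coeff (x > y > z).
deg p = 2. An hourglass — one-sheet hyperboloid; a quadric.
Symmetries: it's symmetric under y → −y, forcing even powers of y; mirror symmetry x ↦ −x ⇒ only even powers of x; mirror symmetry z ↦ −z ⇒ only even powers of z.
Observable constraints: it misses every integer gridline on the z-axis.
Together with the visible shape, these determine p as stated.

2*x^2 + y^2 - 3*z^2 - 3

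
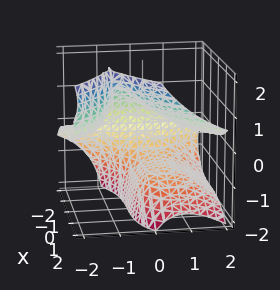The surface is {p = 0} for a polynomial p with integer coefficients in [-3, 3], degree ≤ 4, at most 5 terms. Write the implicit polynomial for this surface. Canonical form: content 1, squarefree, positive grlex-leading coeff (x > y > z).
x^3 - 3*y^2*z - 3*y*z^2 - 2*z^2 + 2

Degree: a generic line meets the surface in up to 3 points, so deg p = 3.
Observable constraints: it misses every integer gridline on the y-axis; among the integer gridlines, it crosses the z-axis at z ∈ {-1, 1}.
Matching integer coefficients to the picture gives p.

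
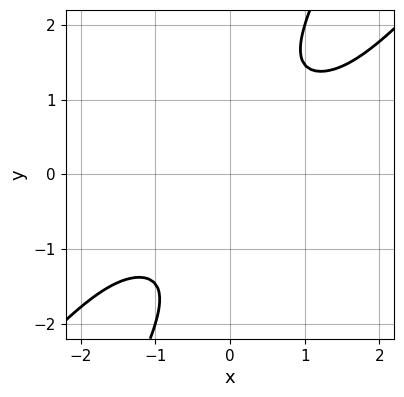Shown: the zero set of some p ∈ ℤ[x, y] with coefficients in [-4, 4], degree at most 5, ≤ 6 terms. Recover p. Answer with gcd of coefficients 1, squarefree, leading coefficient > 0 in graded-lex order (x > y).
2*x^2*y^2 - 3*x*y^3 + y^4 - x*y + 2

First, degree: no degree-3 curve has this shape, so deg p = 4.
Then, checking where it meets the axes: the curve avoids every integer x-axis point in the box; it misses every integer gridline on the y-axis.
Finally, the integer polynomial consistent with all of this is the stated p.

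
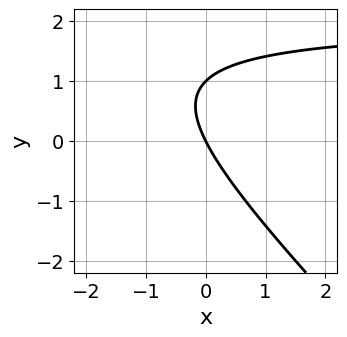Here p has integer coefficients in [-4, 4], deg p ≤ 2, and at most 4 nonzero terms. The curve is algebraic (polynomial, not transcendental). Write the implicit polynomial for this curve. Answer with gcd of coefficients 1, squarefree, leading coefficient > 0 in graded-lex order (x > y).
x*y + y^2 - 2*x - y

First, deg p = 2. A generic line meets the curve in up to 2 points.
Next, observable constraints: the y-axis gridline crossings are at y ∈ {0, 1}; it crosses the x-axis at the gridline x = 0.
Finally, the integer polynomial consistent with all of this is the stated p.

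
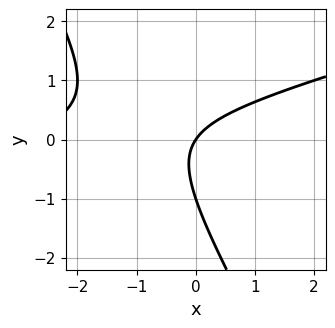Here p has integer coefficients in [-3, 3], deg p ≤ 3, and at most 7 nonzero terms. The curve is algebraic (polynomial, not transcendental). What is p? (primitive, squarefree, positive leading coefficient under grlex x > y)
x^2 - 3*x*y - 2*y^2 + 3*x - 2*y

1. Degree: the shape is more complex than any degree-1 curve, so deg p = 2.
2. Observable constraints: it meets the x-axis at x = 0 (among the integer gridlines); the y-axis gridline crossings are at y ∈ {-1, 0}.
3. Fitting integer coefficients to these (and the overall shape) gives p.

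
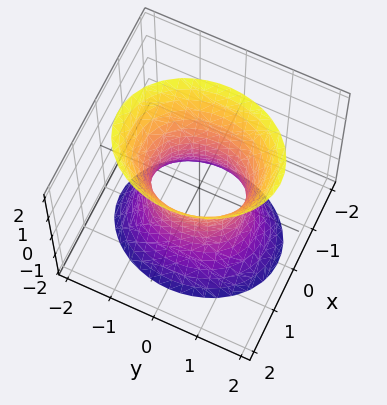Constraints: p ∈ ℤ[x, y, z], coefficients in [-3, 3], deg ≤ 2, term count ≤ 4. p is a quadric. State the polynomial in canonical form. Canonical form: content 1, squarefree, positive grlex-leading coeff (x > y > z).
(a) deg p = 2.
(b) Symmetries: mirror symmetry y ↦ −y ⇒ only even powers of y; it's symmetric under z → −z, forcing even powers of z; it's symmetric under x → −x, forcing even powers of x.
(c) Checking where it meets the axes: the y-axis gridline crossings are at y ∈ {-1, 1}; no z-intercept at any integer in the box.
(d) Assembling these constraints gives the stated polynomial.

3*x^2 + 2*y^2 - z^2 - 2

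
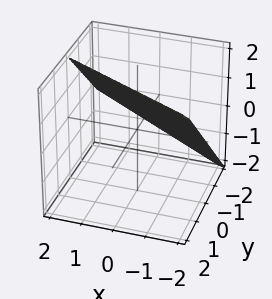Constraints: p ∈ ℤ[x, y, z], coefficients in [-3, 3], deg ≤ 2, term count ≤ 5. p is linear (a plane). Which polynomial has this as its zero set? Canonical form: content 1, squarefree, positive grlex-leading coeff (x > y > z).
x + 2*y - 2*z + 2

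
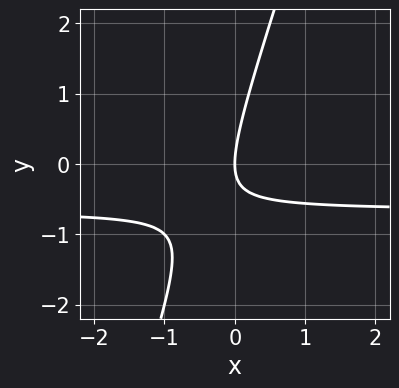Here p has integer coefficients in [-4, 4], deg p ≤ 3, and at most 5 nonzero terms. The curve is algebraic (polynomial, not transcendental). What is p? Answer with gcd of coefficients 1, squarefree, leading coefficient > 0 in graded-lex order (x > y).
3*x*y - y^2 + 2*x

1. The degree is 2 — no degree-1 curve has this shape.
2. From the axis intercepts and sections: one x-axis crossing is at x = 0; it crosses the y-axis at the gridline y = 0.
3. Fitting integer coefficients to these (and the overall shape) gives p.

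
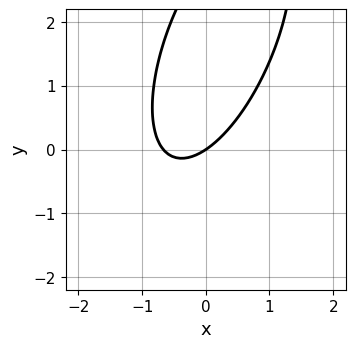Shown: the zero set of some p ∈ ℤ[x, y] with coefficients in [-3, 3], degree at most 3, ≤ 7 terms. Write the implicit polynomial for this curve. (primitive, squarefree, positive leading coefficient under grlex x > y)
1. deg p = 2. A generic line meets the curve in up to 2 points.
2. Observable constraints: it crosses the x-axis at the gridline x = 0; it crosses the y-axis at the gridline y = 0.
3. These observations pin down the coefficients.

3*x^2 - 2*x*y + y^2 + 2*x - 3*y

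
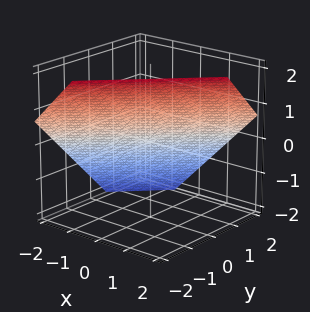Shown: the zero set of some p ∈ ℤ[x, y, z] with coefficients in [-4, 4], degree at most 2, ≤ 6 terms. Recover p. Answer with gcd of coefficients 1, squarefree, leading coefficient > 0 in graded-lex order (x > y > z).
First, deg p = 1.
Finally, matching integer coefficients to the picture gives p.

3*x - 3*y - 3*z + 2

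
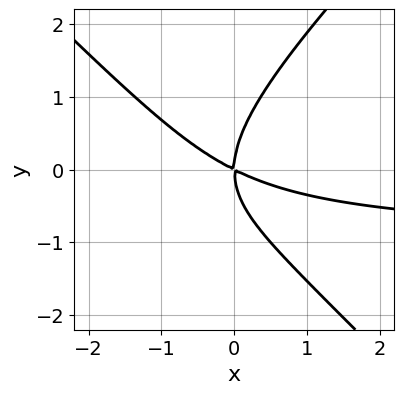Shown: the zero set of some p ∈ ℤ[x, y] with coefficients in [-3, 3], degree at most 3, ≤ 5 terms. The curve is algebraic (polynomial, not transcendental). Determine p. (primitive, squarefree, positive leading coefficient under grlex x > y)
x^2*y - y^3 + x^2 + 2*x*y

(a) Degree: no degree-2 curve has this shape, so deg p = 3.
(b) Checking where it meets the axes: one y-axis crossing is at y = 0; it crosses the x-axis at the gridline x = 0.
(c) Putting this together gives p.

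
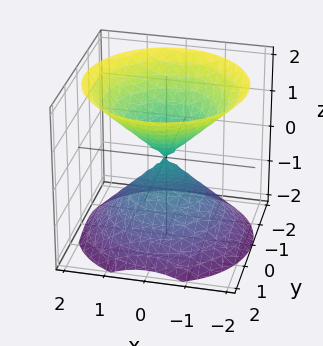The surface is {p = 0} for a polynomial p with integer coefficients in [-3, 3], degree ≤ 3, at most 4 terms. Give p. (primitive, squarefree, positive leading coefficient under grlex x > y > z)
The picture has 2 separate pieces. They look like related sheets of one shape, so recover p as a whole.
Degree: a double cone through the origin; a quadric, so deg p = 2.
Symmetries: the z ↦ −z reflection is a symmetry, so z appears only in even powers; the z-axis is an axis of rotation, so x and y enter only as x² + y².
Against the integer gridlines: one y-axis crossing is at y = 0; one z-axis crossing is at z = 0; a circular section at z = -1 has radius exactly 1.
The integer polynomial consistent with all of this is the stated p.

x^2 + y^2 - z^2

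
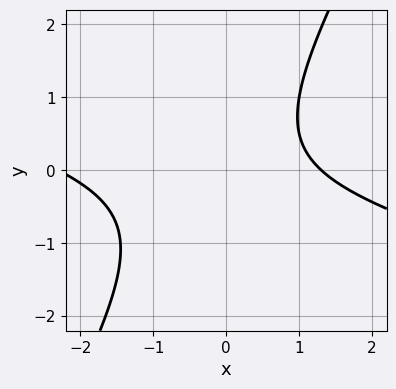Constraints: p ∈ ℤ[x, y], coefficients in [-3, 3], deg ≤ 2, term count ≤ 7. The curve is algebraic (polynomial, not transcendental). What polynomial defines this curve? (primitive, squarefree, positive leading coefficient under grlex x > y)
First, the degree is 2 — no degree-1 curve has this shape.
Next, observable constraints: the curve avoids every integer y-axis point in the box.
Finally, fitting integer coefficients to these (and the overall shape) gives p.

x^2 + 3*x*y - 2*y^2 + x - 3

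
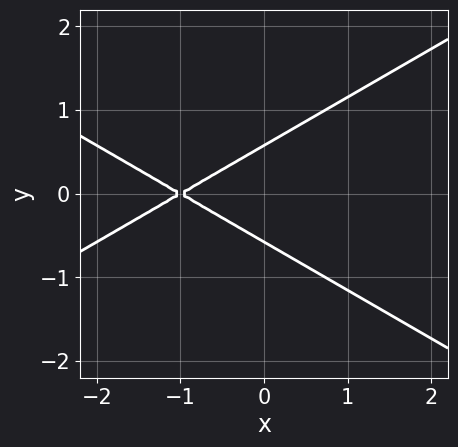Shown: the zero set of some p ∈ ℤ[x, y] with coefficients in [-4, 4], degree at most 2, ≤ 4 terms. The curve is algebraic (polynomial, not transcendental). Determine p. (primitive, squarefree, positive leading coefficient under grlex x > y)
(a) deg p = 2.
(b) Symmetries: mirror symmetry y ↦ −y ⇒ only even powers of y.
(c) From the visible intercepts: it meets the x-axis at x = -1 (among the integer gridlines).
(d) Fitting integer coefficients to these (and the overall shape) gives p.

x^2 - 3*y^2 + 2*x + 1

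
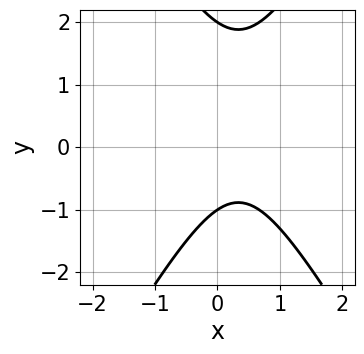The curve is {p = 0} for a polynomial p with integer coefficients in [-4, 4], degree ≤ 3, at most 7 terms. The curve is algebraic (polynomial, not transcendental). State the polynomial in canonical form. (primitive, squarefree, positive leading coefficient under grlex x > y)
3*x^2 - y^2 - 2*x + y + 2

1. Degree: a generic line meets the curve in up to 2 points, so deg p = 2.
2. Observable constraints: no x-intercept at any integer in the box; among the integer gridlines, it crosses the y-axis at y ∈ {-1, 2}.
3. Assembling these constraints gives the stated polynomial.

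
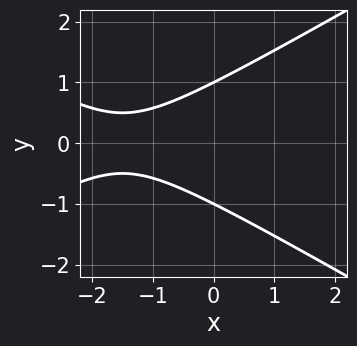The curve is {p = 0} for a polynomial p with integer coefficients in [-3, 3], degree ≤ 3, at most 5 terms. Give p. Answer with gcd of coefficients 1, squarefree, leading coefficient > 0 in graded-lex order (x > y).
Degree: a generic line meets the curve in up to 2 points, so deg p = 2.
Symmetries: mirror symmetry y ↦ −y ⇒ only even powers of y.
Against the integer gridlines: no x-intercept at any integer in the box; the y-axis gridline crossings are at y ∈ {-1, 1}.
Putting this together gives p.

x^2 - 3*y^2 + 3*x + 3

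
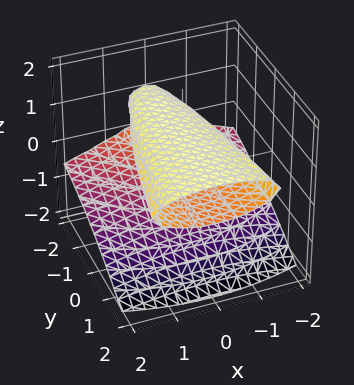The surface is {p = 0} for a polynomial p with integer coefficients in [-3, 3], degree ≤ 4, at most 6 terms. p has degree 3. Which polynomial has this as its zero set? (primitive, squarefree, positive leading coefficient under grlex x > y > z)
2*y*z^2 + 3*z^3 + x^2 - 2*y*z - 3*z

(a) Degree: no degree-2 surface has this shape, so deg p = 3.
(b) Checking where it meets the axes: every point of the y-axis in the box is on the surface; it crosses the x-axis at the gridline x = 0.
(c) These observations pin down the coefficients. Check: (0, 0, 1) on the z-axis lies on the surface, and p(0, 0, 1) = 0. ✓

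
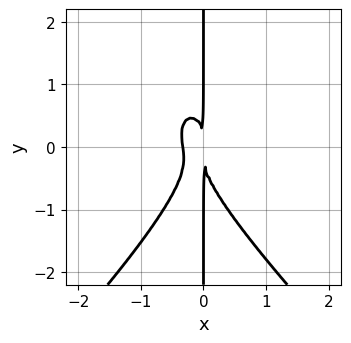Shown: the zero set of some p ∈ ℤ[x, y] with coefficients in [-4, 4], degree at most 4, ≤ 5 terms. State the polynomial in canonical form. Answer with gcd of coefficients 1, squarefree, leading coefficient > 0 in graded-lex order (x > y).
x^3*y - x*y^3 - 3*x^3 - x^2

First, the degree is 4 — a generic line meets the curve in up to 4 points.
Then, from the axis intercepts and sections: the visible y-axis segment lies entirely on the curve.
Finally, these observations pin down the coefficients.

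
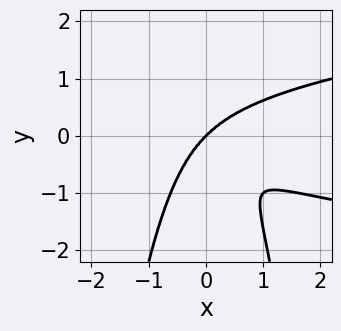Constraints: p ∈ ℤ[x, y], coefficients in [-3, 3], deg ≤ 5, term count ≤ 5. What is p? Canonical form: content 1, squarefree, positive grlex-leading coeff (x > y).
2*x^2*y^2 - x^3 + y^3

(a) Degree: a generic line meets the curve in up to 4 points, so deg p = 4.
(b) Against the integer gridlines: it crosses the x-axis at the gridline x = 0; one y-axis crossing is at y = 0.
(c) Matching integer coefficients to the picture gives p.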